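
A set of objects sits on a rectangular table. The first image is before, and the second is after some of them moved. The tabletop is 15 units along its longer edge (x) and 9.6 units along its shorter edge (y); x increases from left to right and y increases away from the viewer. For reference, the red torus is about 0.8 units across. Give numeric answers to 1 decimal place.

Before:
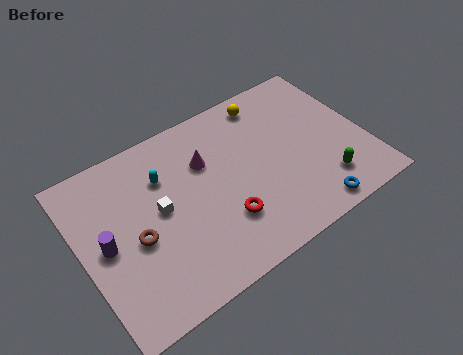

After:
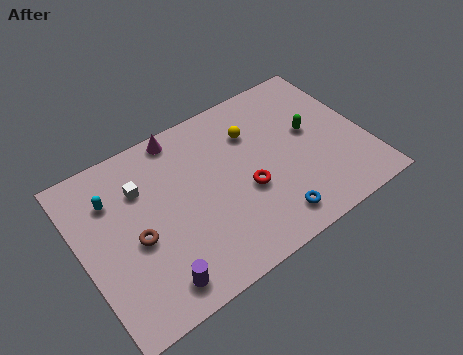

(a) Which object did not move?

the brown torus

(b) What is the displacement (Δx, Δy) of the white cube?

(-0.7, 1.7)

The white cube was at about (4.1, 5.1) and moved to about (3.4, 6.8).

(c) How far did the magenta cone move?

2.4

From (6.8, 6.5) to (5.8, 8.7), the magenta cone covered √(1.0² + 2.2²) ≈ 2.4 units.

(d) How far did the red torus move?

1.7

From (7.1, 2.8) to (8.5, 3.8), the red torus covered √(1.4² + 1.0²) ≈ 1.7 units.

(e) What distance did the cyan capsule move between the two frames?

2.7

The cyan capsule was near (4.6, 6.8) before and (1.9, 7.0) after, so it travelled √(2.7² + 0.2²) ≈ 2.7 units.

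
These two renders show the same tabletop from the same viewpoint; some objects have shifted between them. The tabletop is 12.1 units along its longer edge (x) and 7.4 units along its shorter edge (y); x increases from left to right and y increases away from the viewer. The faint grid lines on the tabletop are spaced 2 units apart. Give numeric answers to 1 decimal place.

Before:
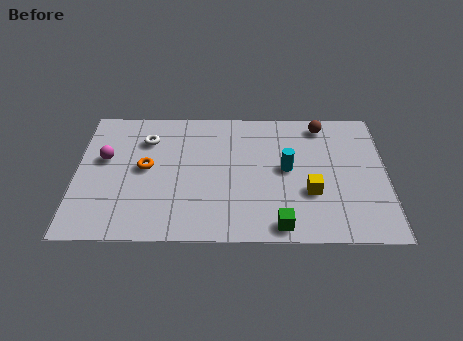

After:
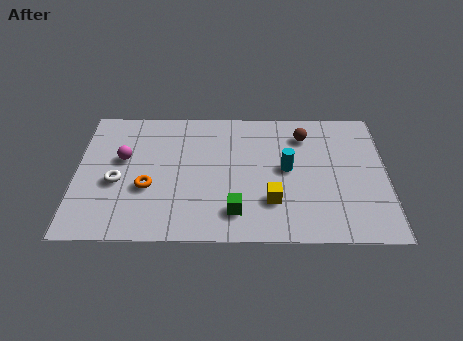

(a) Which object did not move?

the cyan cylinder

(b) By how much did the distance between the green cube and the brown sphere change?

-0.8

Before: roughly 5.9 units apart; after: 5.1. That's 0.8 units closer together.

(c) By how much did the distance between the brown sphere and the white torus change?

+0.8

They were about 7.0 units apart before and 7.8 after — 0.8 units further apart.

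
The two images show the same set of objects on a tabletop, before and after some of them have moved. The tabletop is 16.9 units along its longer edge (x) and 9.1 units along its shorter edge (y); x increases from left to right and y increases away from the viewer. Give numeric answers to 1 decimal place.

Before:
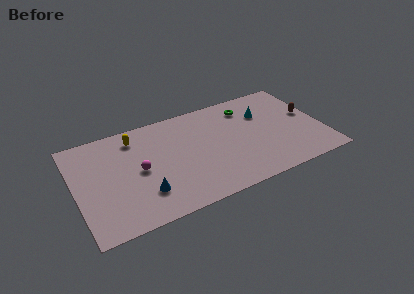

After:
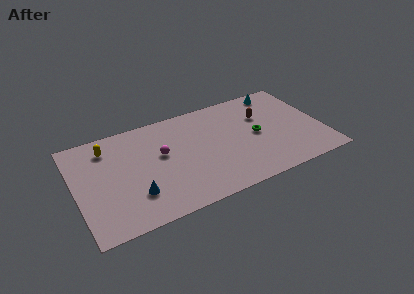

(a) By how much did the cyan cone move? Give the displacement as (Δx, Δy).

(1.3, 1.7)

From the two frames, the cyan cone sits at roughly (13.1, 6.3) before and (14.4, 8.0) after.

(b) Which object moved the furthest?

the brown capsule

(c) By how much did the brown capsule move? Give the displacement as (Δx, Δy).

(-3.1, 1.0)

From the two frames, the brown capsule sits at roughly (16.1, 5.1) before and (13.0, 6.1) after.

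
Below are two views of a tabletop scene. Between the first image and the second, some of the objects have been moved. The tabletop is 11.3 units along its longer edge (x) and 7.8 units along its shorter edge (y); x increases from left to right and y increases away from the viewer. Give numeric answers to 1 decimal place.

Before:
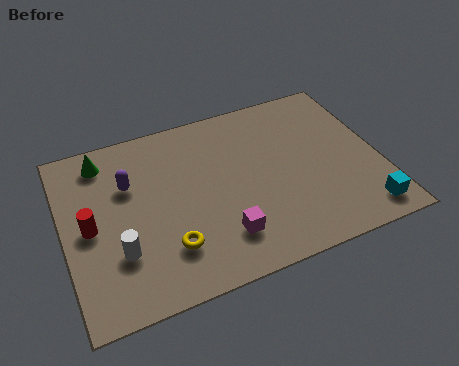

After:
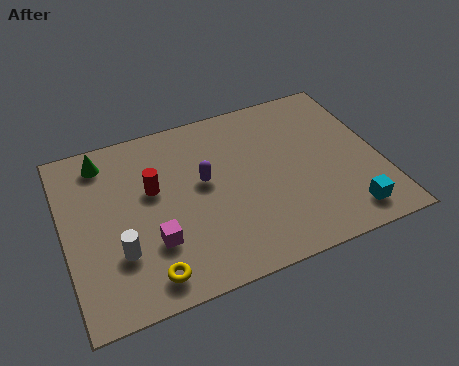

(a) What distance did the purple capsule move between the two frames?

2.7

The purple capsule was near (2.4, 5.2) before and (5.0, 4.4) after, so it travelled √(2.6² + 0.8²) ≈ 2.7 units.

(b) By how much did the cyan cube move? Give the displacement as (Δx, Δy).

(-0.6, 0.1)

The cyan cube was at about (10.4, 1.1) and moved to about (9.8, 1.2).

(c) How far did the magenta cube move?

2.5

From (5.4, 1.8) to (3.0, 2.4), the magenta cube covered √(2.4² + 0.6²) ≈ 2.5 units.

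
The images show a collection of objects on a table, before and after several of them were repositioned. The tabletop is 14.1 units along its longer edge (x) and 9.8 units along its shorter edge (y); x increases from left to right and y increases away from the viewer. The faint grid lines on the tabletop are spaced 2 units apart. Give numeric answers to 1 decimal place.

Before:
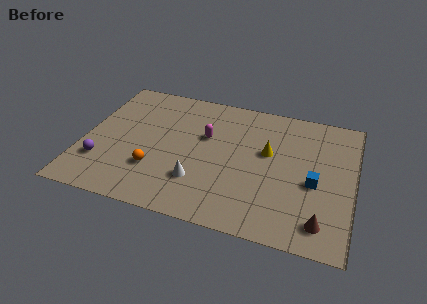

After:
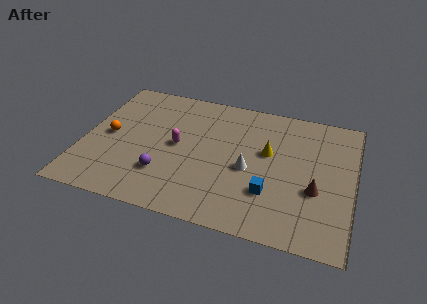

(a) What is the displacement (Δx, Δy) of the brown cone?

(-0.4, 2.1)

The brown cone started near (12.6, 1.6) and ended near (12.2, 3.7).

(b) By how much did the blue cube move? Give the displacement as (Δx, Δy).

(-2.2, -1.3)

The blue cube started near (12.1, 4.2) and ended near (9.9, 2.9).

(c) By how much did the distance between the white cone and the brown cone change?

-2.9

Before: roughly 6.5 units apart; after: 3.6. That's 2.9 units closer together.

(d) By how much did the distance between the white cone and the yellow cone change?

-2.9

They were about 4.6 units apart before and 1.7 after — 2.9 units closer together.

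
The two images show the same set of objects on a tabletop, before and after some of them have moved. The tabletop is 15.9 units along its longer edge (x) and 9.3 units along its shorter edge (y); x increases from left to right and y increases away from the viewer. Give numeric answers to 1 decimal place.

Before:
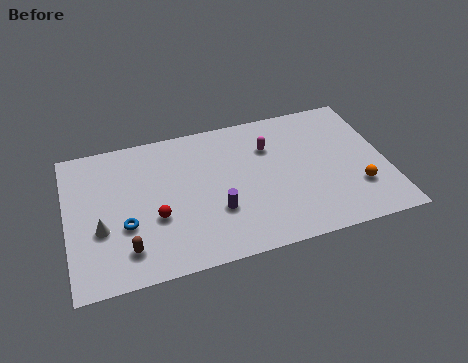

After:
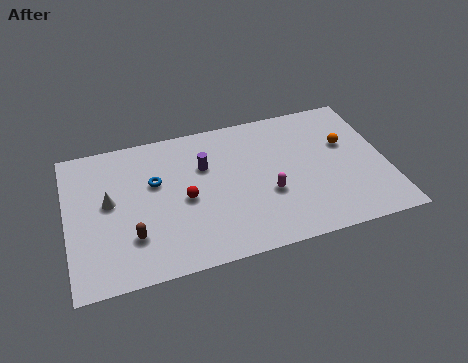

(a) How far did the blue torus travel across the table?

2.9

The blue torus moved from about (2.8, 3.4) to (4.4, 5.8), a distance of √(1.6² + 2.4²) ≈ 2.9.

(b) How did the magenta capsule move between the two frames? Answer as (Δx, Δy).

(-0.3, -3.1)

From the two frames, the magenta capsule sits at roughly (10.2, 6.6) before and (9.9, 3.5) after.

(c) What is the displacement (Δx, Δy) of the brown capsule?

(0.3, 0.7)

The brown capsule was at about (2.8, 1.9) and moved to about (3.1, 2.6).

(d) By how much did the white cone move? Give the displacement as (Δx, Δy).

(0.5, 1.6)

From the two frames, the white cone sits at roughly (1.6, 3.5) before and (2.1, 5.1) after.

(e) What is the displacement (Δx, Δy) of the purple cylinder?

(-0.4, 3.1)

The purple cylinder was at about (7.3, 3.1) and moved to about (6.9, 6.2).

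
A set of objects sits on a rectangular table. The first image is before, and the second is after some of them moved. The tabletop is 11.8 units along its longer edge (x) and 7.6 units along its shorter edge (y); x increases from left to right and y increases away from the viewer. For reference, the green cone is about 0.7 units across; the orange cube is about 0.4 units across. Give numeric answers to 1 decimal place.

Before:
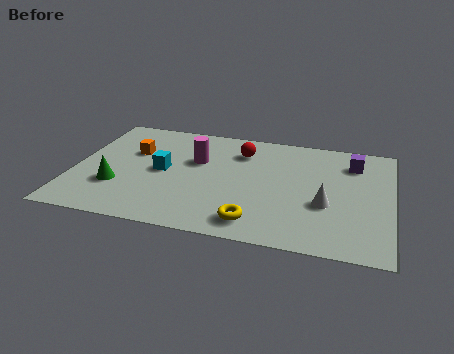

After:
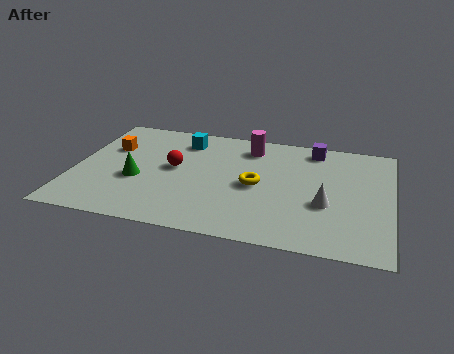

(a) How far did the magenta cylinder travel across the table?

2.4

From (4.5, 4.8) to (6.4, 6.2), the magenta cylinder covered √(1.9² + 1.4²) ≈ 2.4 units.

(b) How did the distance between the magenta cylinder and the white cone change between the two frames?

-0.8

Before: roughly 5.3 units apart; after: 4.5. That's 0.8 units closer together.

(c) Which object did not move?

the white cone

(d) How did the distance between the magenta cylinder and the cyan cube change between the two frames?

+0.9

Before: roughly 1.6 units apart; after: 2.5. That's 0.9 units further apart.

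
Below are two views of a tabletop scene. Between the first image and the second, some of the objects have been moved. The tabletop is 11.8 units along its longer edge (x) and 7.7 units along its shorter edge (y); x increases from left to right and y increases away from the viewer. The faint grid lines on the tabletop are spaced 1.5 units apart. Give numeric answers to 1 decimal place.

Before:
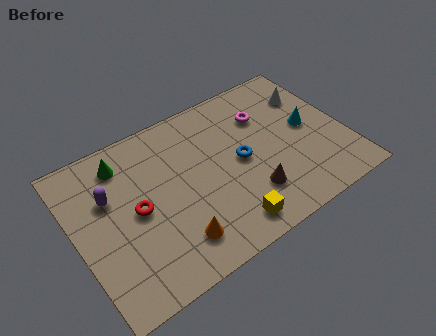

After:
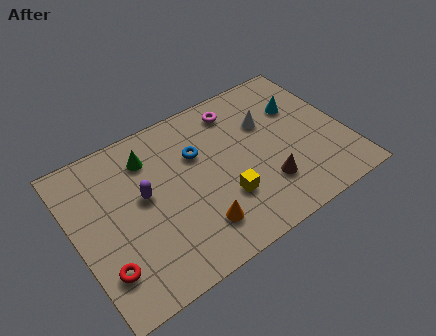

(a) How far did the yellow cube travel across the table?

1.3

The yellow cube moved from about (6.1, 1.1) to (6.2, 2.4), a distance of √(0.1² + 1.3²) ≈ 1.3.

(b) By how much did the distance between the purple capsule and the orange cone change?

-0.9

Before: roughly 4.1 units apart; after: 3.2. That's 0.9 units closer together.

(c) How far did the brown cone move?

0.7

The brown cone was near (7.3, 2.0) before and (8.0, 2.1) after, so it travelled √(0.7² + 0.1²) ≈ 0.7 units.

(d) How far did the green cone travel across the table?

1.1

The green cone was near (2.4, 6.3) before and (3.5, 6.0) after, so it travelled √(1.1² + 0.3²) ≈ 1.1 units.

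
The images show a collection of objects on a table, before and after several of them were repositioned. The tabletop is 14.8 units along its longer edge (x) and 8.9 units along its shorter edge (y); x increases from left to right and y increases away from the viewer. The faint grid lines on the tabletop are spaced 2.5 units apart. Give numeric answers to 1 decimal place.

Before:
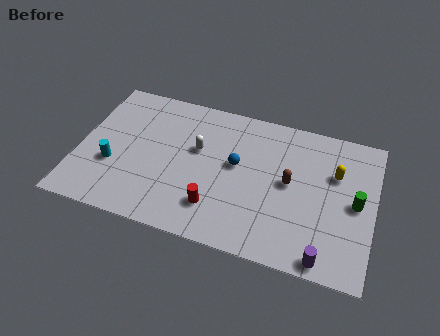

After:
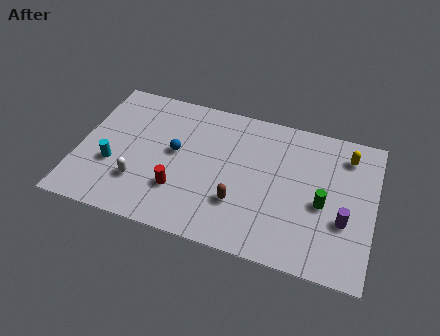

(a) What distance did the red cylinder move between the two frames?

2.0

The red cylinder moved from about (7.1, 2.1) to (5.2, 2.6), a distance of √(1.9² + 0.5²) ≈ 2.0.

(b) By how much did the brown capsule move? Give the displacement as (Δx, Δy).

(-2.4, -2.0)

From the two frames, the brown capsule sits at roughly (10.6, 4.7) before and (8.2, 2.7) after.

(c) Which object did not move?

the cyan cylinder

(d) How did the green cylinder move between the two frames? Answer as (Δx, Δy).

(-1.6, -0.5)

From the two frames, the green cylinder sits at roughly (13.9, 4.4) before and (12.3, 3.9) after.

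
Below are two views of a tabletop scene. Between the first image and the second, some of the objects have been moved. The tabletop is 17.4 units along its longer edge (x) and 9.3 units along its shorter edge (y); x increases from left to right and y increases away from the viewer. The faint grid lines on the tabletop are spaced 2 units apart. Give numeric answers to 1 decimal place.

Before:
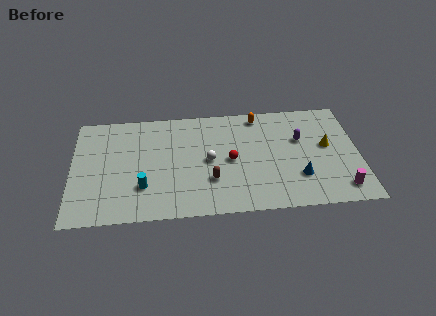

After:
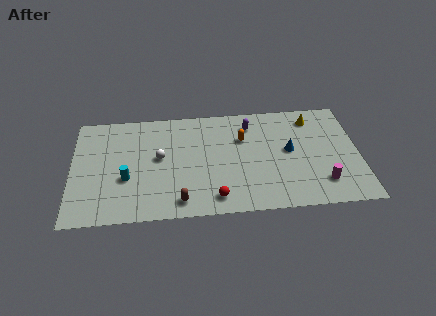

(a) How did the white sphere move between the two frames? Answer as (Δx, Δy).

(-3.0, 0.5)

From the two frames, the white sphere sits at roughly (8.3, 4.6) before and (5.3, 5.1) after.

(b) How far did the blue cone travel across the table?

2.4

The blue cone was near (13.7, 2.7) before and (13.2, 5.0) after, so it travelled √(0.5² + 2.3²) ≈ 2.4 units.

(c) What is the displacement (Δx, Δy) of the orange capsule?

(-1.0, -1.9)

The orange capsule was at about (11.4, 8.2) and moved to about (10.4, 6.3).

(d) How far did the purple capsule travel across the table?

3.4

The purple capsule moved from about (13.9, 5.9) to (10.9, 7.5), a distance of √(3.0² + 1.6²) ≈ 3.4.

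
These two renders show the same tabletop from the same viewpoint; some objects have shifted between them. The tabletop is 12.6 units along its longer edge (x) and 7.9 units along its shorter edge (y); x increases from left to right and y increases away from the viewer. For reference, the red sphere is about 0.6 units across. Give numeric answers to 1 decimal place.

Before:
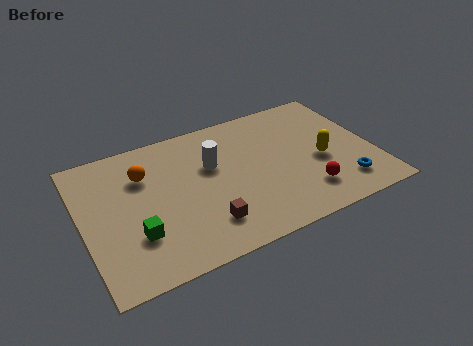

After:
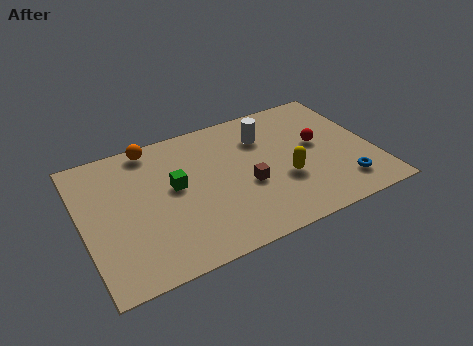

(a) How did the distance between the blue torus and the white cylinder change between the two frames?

-1.2

They were about 6.3 units apart before and 5.1 after — 1.2 units closer together.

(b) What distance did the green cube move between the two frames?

2.8

From (2.1, 2.4) to (4.0, 4.4), the green cube covered √(1.9² + 2.0²) ≈ 2.8 units.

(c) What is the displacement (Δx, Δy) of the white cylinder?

(2.4, 0.8)

The white cylinder was at about (5.7, 5.0) and moved to about (8.1, 5.8).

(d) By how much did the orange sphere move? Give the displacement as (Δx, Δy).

(0.5, 1.5)

The orange sphere started near (2.8, 5.6) and ended near (3.3, 7.1).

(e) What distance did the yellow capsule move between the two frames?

1.8

From (10.3, 3.4) to (8.6, 2.9), the yellow capsule covered √(1.7² + 0.5²) ≈ 1.8 units.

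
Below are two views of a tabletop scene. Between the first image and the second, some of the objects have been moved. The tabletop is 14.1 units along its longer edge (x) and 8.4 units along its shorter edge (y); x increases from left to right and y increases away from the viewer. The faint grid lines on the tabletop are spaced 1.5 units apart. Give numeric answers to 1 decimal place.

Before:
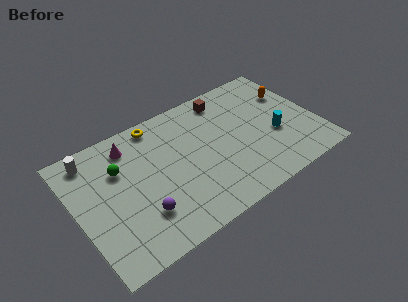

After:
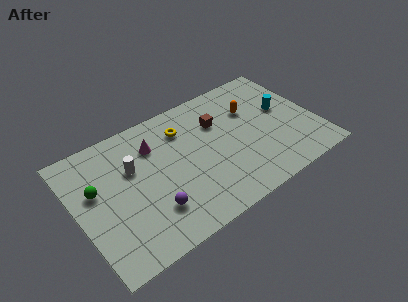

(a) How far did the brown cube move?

1.6

The brown cube moved from about (9.3, 7.2) to (8.6, 5.8), a distance of √(0.7² + 1.4²) ≈ 1.6.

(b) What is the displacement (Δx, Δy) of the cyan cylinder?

(0.8, 1.5)

The cyan cylinder started near (11.6, 3.3) and ended near (12.4, 4.8).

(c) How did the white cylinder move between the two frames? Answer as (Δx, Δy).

(2.1, -1.8)

From the two frames, the white cylinder sits at roughly (1.3, 7.2) before and (3.4, 5.4) after.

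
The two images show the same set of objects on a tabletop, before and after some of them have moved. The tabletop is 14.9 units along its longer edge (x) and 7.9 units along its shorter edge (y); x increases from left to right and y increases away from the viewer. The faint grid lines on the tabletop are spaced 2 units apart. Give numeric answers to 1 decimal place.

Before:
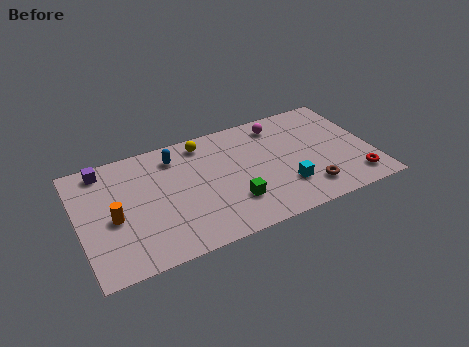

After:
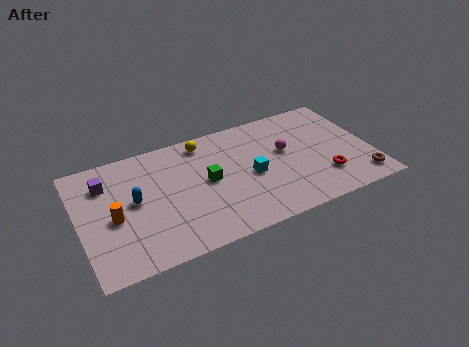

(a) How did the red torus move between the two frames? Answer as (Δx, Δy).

(-1.5, 0.7)

From the two frames, the red torus sits at roughly (13.8, 1.4) before and (12.3, 2.1) after.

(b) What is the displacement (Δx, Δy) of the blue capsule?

(-2.3, -2.2)

The blue capsule was at about (5.1, 6.4) and moved to about (2.8, 4.2).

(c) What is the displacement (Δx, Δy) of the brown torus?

(2.7, -0.3)

The brown torus started near (11.4, 1.6) and ended near (14.1, 1.3).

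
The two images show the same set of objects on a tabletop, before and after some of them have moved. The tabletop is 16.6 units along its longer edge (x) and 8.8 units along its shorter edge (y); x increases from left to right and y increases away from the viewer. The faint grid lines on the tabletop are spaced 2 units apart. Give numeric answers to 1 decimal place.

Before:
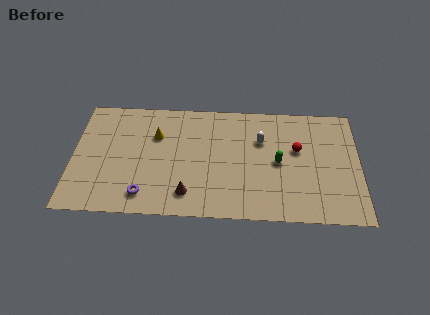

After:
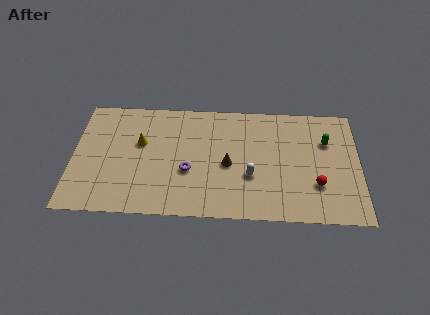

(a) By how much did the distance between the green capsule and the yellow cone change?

+3.5

Before: roughly 7.3 units apart; after: 10.8. That's 3.5 units further apart.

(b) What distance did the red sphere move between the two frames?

2.8

The red sphere was near (13.0, 5.3) before and (14.1, 2.7) after, so it travelled √(1.1² + 2.6²) ≈ 2.8 units.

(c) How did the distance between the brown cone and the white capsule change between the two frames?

-4.4

The distance was about 5.9 in the first image and 1.5 in the second, so they moved 4.4 units closer together.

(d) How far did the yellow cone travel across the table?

1.1

The yellow cone moved from about (4.8, 6.0) to (3.9, 5.4), a distance of √(0.9² + 0.6²) ≈ 1.1.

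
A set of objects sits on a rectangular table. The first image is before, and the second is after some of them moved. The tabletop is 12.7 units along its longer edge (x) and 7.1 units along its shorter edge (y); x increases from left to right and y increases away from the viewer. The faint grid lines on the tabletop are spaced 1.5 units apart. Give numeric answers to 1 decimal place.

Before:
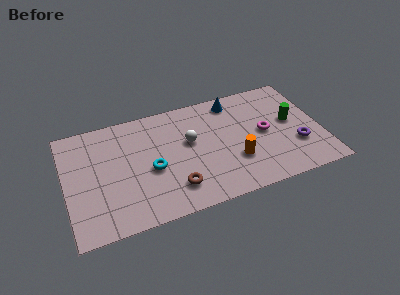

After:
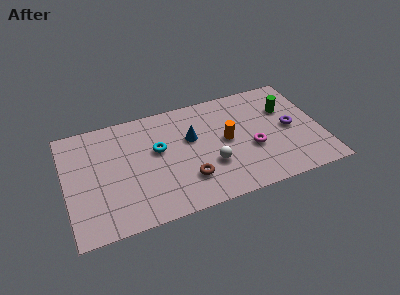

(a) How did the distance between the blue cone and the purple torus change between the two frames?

+0.3

They were about 4.7 units apart before and 5.0 after — 0.3 units further apart.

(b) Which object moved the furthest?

the blue cone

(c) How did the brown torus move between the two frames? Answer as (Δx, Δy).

(0.7, 0.3)

The brown torus was at about (5.2, 1.6) and moved to about (5.9, 1.9).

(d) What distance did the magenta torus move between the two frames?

1.1

The magenta torus moved from about (9.9, 3.6) to (9.2, 2.8), a distance of √(0.7² + 0.8²) ≈ 1.1.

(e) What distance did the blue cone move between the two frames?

2.9

The blue cone moved from about (8.6, 6.1) to (6.3, 4.4), a distance of √(2.3² + 1.7²) ≈ 2.9.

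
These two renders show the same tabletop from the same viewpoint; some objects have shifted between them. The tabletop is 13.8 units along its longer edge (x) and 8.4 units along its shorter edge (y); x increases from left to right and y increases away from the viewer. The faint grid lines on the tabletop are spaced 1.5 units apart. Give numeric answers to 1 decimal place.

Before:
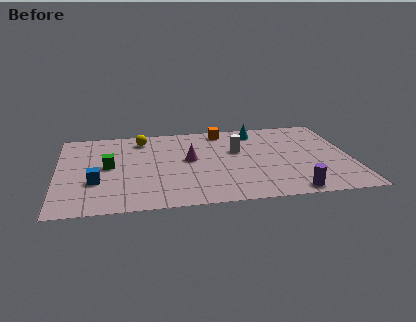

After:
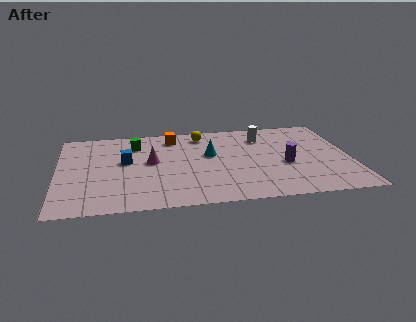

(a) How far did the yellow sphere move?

2.9

The yellow sphere moved from about (4.0, 7.0) to (6.9, 7.1), a distance of √(2.9² + 0.1²) ≈ 2.9.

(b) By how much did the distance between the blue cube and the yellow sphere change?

-0.3

They were about 4.7 units apart before and 4.4 after — 0.3 units closer together.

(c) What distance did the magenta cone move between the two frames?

1.8

The magenta cone moved from about (6.2, 4.6) to (4.4, 4.6), a distance of √(1.8² + 0.0²) ≈ 1.8.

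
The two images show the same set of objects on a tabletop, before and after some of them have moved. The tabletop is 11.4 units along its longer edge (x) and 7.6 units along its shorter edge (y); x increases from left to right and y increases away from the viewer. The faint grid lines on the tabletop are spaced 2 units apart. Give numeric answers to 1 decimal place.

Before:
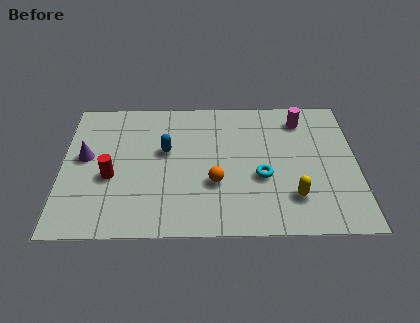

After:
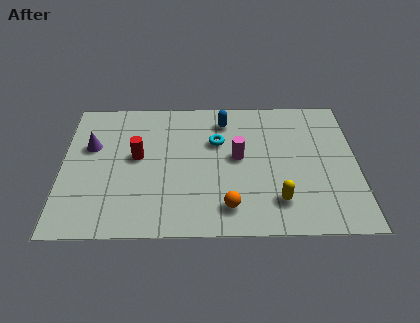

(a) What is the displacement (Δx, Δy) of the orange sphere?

(0.5, -1.3)

The orange sphere was at about (5.9, 2.7) and moved to about (6.4, 1.4).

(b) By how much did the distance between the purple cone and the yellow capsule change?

-0.5

They were about 8.3 units apart before and 7.8 after — 0.5 units closer together.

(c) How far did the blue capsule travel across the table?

2.9

The blue capsule moved from about (4.0, 4.5) to (6.3, 6.2), a distance of √(2.3² + 1.7²) ≈ 2.9.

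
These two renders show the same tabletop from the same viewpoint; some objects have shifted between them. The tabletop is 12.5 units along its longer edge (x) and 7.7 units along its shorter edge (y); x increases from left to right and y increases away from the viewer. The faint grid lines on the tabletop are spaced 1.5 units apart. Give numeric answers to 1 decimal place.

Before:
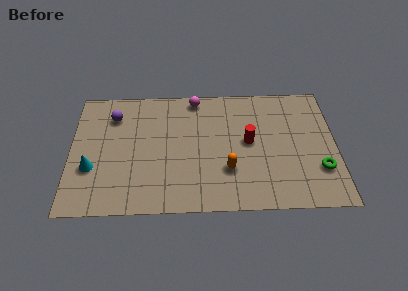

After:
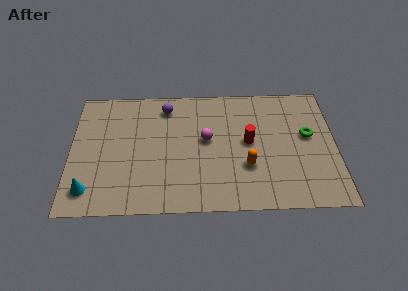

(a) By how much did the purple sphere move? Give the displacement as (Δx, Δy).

(2.5, 0.5)

From the two frames, the purple sphere sits at roughly (2.0, 5.9) before and (4.5, 6.4) after.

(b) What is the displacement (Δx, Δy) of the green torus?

(-0.5, 2.1)

From the two frames, the green torus sits at roughly (11.7, 2.3) before and (11.2, 4.4) after.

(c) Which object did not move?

the red cylinder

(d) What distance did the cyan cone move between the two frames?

1.3

The cyan cone was near (1.0, 2.7) before and (0.9, 1.4) after, so it travelled √(0.1² + 1.3²) ≈ 1.3 units.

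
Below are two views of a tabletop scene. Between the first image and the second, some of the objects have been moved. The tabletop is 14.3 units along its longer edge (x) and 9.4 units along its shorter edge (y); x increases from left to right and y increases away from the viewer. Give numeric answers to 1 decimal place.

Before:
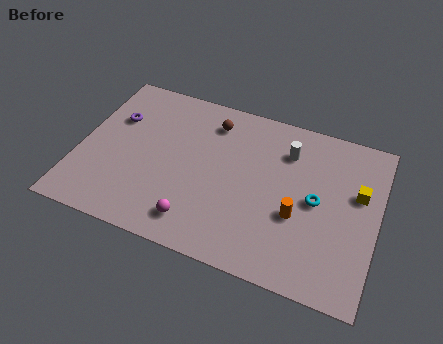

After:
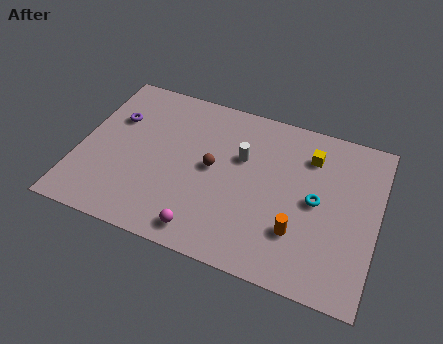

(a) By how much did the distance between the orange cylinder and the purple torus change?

+0.4

They were about 9.5 units apart before and 9.9 after — 0.4 units further apart.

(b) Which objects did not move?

the cyan torus and the purple torus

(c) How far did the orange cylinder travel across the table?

0.9

From (10.6, 3.6) to (10.7, 2.7), the orange cylinder covered √(0.1² + 0.9²) ≈ 0.9 units.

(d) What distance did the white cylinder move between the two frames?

2.4

The white cylinder moved from about (9.8, 7.1) to (7.7, 6.0), a distance of √(2.1² + 1.1²) ≈ 2.4.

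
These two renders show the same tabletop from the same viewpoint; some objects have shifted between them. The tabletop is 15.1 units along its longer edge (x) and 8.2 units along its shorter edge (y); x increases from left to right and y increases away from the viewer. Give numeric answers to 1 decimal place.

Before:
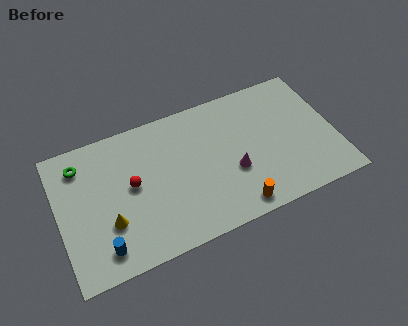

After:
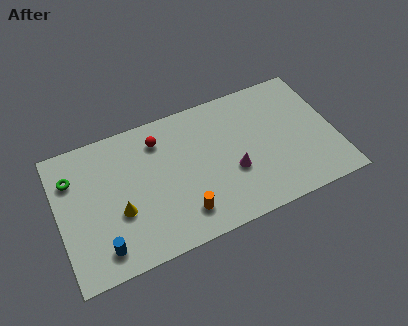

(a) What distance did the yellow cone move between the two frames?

0.7

From (2.6, 2.7) to (3.2, 3.1), the yellow cone covered √(0.6² + 0.4²) ≈ 0.7 units.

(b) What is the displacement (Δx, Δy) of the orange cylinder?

(-2.8, 0.7)

From the two frames, the orange cylinder sits at roughly (9.3, 1.0) before and (6.5, 1.7) after.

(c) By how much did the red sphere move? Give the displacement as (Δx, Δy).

(1.7, 2.1)

The red sphere started near (4.0, 4.4) and ended near (5.7, 6.5).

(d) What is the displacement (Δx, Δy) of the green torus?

(-0.5, -0.6)

The green torus started near (1.4, 6.6) and ended near (0.9, 6.0).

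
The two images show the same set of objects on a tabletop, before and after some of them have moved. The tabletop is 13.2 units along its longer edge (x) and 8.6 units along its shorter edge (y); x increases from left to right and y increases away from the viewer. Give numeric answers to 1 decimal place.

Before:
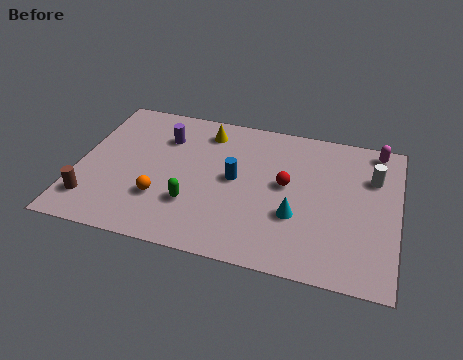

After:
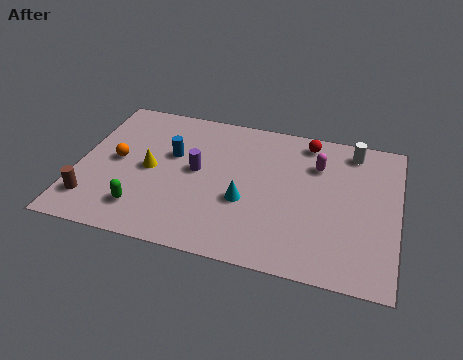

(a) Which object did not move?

the brown cylinder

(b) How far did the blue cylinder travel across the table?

2.8

From (6.5, 4.5) to (3.8, 5.3), the blue cylinder covered √(2.7² + 0.8²) ≈ 2.8 units.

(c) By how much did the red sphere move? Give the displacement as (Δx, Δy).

(0.7, 2.8)

The red sphere started near (8.6, 4.7) and ended near (9.3, 7.5).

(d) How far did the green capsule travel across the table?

2.2

From (4.9, 2.6) to (2.9, 1.8), the green capsule covered √(2.0² + 0.8²) ≈ 2.2 units.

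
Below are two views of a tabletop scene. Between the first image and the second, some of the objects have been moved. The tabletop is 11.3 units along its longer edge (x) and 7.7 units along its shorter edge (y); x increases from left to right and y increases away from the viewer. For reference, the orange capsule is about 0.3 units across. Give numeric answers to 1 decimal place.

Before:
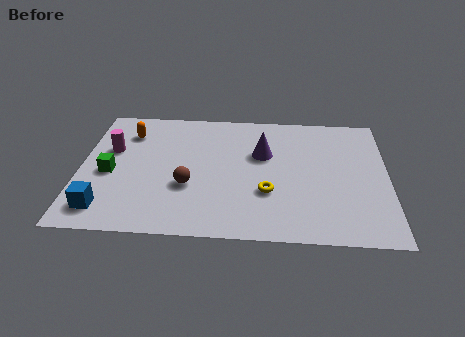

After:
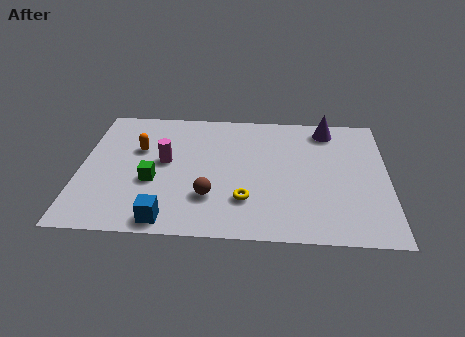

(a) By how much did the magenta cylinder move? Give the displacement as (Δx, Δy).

(2.0, -0.6)

The magenta cylinder was at about (1.1, 4.8) and moved to about (3.1, 4.2).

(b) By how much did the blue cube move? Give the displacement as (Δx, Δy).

(2.3, -0.5)

The blue cube was at about (1.0, 1.3) and moved to about (3.3, 0.8).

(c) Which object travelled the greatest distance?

the purple cone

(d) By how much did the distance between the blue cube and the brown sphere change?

-1.3

They were about 3.4 units apart before and 2.1 after — 1.3 units closer together.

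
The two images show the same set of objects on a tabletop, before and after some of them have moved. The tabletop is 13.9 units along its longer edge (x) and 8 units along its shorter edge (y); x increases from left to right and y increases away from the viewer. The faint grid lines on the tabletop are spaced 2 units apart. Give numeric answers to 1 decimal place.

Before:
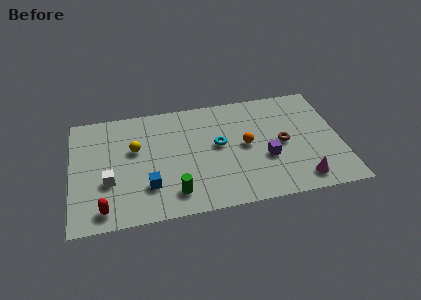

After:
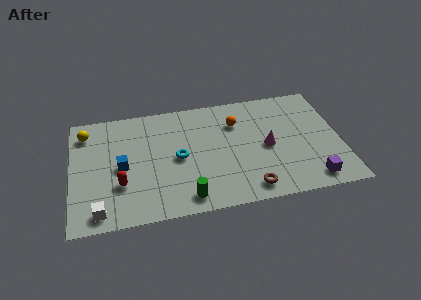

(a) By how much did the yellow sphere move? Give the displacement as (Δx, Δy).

(-2.5, 1.6)

The yellow sphere was at about (3.3, 4.9) and moved to about (0.8, 6.5).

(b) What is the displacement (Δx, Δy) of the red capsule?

(0.9, 1.5)

The red capsule started near (1.6, 1.1) and ended near (2.5, 2.6).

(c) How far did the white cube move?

2.0

From (1.9, 2.9) to (1.4, 1.0), the white cube covered √(0.5² + 1.9²) ≈ 2.0 units.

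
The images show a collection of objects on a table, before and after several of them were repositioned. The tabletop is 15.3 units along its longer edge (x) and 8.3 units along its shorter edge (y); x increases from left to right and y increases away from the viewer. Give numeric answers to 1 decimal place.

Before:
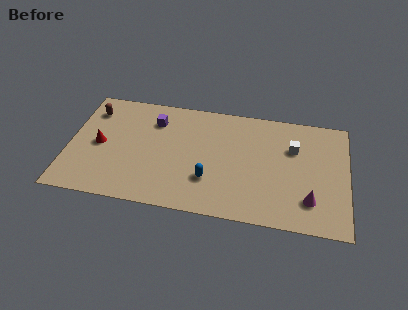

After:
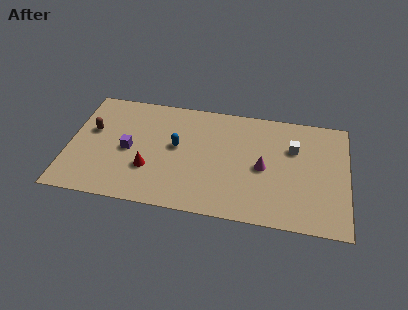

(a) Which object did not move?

the white cube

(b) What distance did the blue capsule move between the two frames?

2.8

The blue capsule moved from about (7.8, 2.5) to (5.9, 4.6), a distance of √(1.9² + 2.1²) ≈ 2.8.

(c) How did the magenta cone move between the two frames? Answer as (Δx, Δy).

(-2.6, 1.9)

The magenta cone was at about (13.3, 2.0) and moved to about (10.7, 3.9).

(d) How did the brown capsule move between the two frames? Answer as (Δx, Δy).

(0.1, -1.5)

From the two frames, the brown capsule sits at roughly (1.1, 6.5) before and (1.2, 5.0) after.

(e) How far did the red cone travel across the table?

3.1

The red cone moved from about (1.7, 4.0) to (4.5, 2.7), a distance of √(2.8² + 1.3²) ≈ 3.1.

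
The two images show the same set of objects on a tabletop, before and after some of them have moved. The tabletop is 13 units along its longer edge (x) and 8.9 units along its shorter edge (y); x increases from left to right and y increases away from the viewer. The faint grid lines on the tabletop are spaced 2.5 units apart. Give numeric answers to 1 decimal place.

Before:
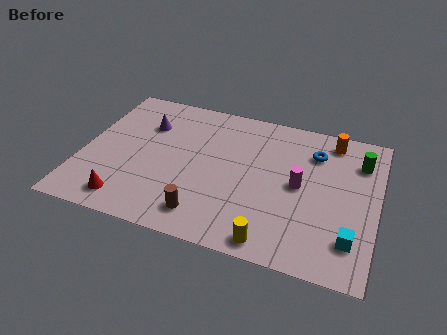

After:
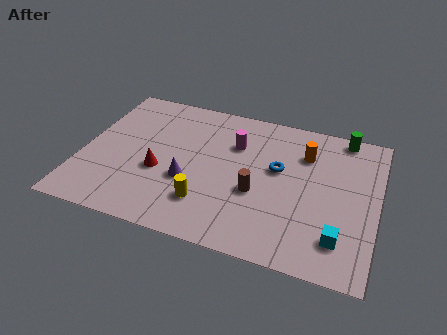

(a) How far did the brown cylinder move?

2.9

The brown cylinder was near (5.7, 1.5) before and (7.8, 3.5) after, so it travelled √(2.1² + 2.0²) ≈ 2.9 units.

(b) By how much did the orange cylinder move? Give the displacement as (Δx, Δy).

(-1.1, -1.2)

The orange cylinder started near (10.8, 7.7) and ended near (9.7, 6.5).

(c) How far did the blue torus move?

2.1

From (10.1, 6.7) to (8.6, 5.2), the blue torus covered √(1.5² + 1.5²) ≈ 2.1 units.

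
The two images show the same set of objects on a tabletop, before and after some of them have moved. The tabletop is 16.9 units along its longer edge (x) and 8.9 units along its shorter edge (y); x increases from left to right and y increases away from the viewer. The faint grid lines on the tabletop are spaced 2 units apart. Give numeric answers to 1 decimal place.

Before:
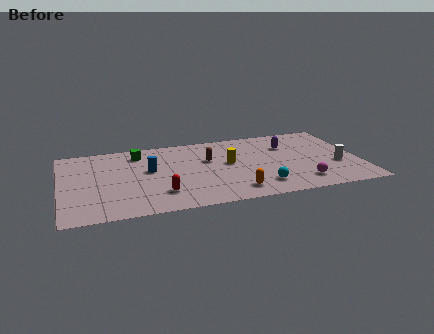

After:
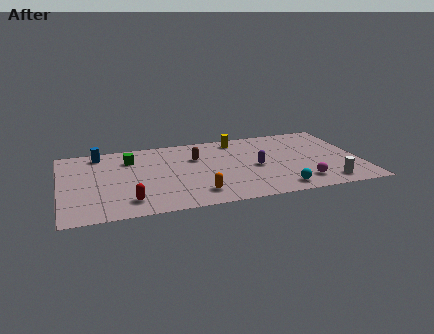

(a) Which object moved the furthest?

the blue cylinder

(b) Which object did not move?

the magenta sphere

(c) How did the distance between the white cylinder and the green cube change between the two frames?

+0.3

They were about 11.8 units apart before and 12.1 after — 0.3 units further apart.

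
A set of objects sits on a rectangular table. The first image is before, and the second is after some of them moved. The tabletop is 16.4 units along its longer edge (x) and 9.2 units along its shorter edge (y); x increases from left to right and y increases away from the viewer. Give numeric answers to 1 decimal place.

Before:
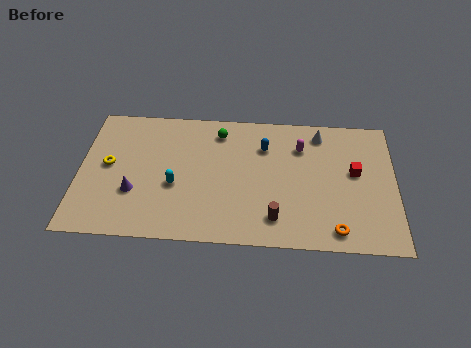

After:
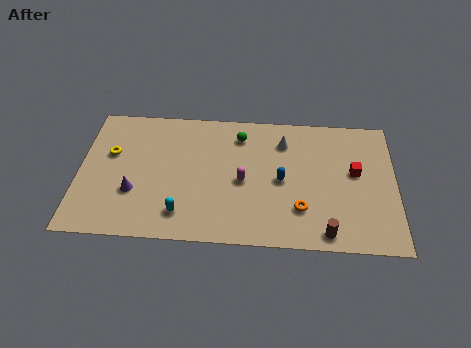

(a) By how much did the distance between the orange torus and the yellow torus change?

-2.0

Before: roughly 12.4 units apart; after: 10.4. That's 2.0 units closer together.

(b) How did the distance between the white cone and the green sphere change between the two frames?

-3.0

The distance was about 5.3 in the first image and 2.3 in the second, so they moved 3.0 units closer together.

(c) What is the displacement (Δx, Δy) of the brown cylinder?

(2.6, -0.8)

From the two frames, the brown cylinder sits at roughly (10.2, 1.8) before and (12.8, 1.0) after.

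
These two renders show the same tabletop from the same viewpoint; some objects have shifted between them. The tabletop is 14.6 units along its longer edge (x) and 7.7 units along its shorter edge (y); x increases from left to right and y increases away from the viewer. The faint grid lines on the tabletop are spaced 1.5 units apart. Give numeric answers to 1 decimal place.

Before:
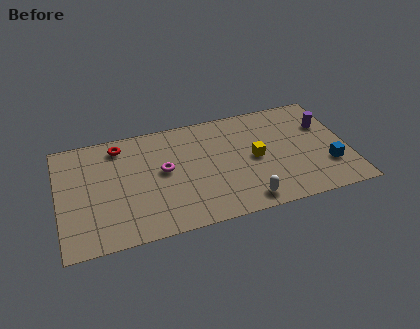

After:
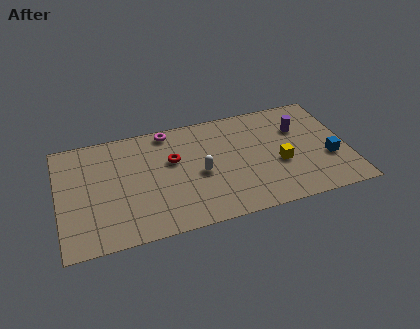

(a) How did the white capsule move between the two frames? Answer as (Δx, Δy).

(-2.1, 2.5)

The white capsule was at about (9.2, 1.0) and moved to about (7.1, 3.5).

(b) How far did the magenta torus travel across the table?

2.7

From (5.3, 4.2) to (5.7, 6.9), the magenta torus covered √(0.4² + 2.7²) ≈ 2.7 units.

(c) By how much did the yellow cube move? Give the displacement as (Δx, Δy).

(1.2, -0.7)

From the two frames, the yellow cube sits at roughly (9.9, 3.8) before and (11.1, 3.1) after.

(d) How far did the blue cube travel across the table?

0.5

The blue cube was near (13.5, 2.3) before and (13.6, 2.8) after, so it travelled √(0.1² + 0.5²) ≈ 0.5 units.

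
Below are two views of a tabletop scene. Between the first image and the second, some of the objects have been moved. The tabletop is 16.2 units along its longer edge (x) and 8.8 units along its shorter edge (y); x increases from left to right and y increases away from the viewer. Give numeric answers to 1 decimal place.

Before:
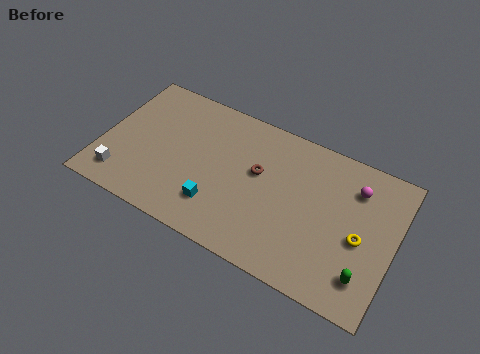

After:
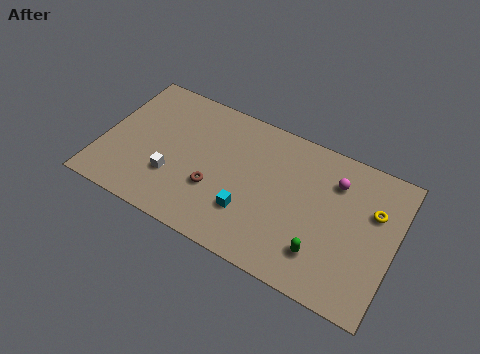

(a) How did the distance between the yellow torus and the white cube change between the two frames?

-2.0

They were about 13.2 units apart before and 11.2 after — 2.0 units closer together.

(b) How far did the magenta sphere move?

1.1

The magenta sphere was near (13.8, 6.7) before and (12.7, 6.6) after, so it travelled √(1.1² + 0.1²) ≈ 1.1 units.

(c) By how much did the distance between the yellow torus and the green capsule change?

+2.3

They were about 2.1 units apart before and 4.4 after — 2.3 units further apart.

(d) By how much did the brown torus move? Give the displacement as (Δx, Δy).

(-2.2, -2.1)

From the two frames, the brown torus sits at roughly (8.6, 5.2) before and (6.4, 3.1) after.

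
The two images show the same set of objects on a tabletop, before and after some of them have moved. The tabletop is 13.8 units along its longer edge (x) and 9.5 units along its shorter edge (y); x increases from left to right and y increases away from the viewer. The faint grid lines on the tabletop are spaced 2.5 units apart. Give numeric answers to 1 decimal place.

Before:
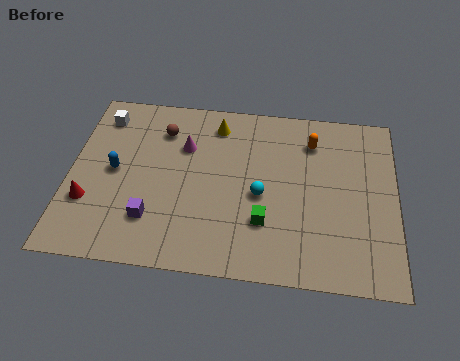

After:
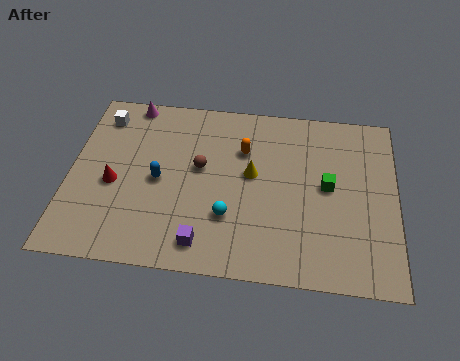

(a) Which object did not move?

the white cube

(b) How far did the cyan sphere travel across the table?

1.8

From (8.1, 4.2) to (6.8, 2.9), the cyan sphere covered √(1.3² + 1.3²) ≈ 1.8 units.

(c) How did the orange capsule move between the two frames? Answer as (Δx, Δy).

(-2.9, -0.8)

The orange capsule started near (10.2, 7.4) and ended near (7.3, 6.6).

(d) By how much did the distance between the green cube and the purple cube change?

+1.5

They were about 4.7 units apart before and 6.2 after — 1.5 units further apart.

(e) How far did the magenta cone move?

3.3

The magenta cone was near (4.8, 6.5) before and (2.4, 8.7) after, so it travelled √(2.4² + 2.2²) ≈ 3.3 units.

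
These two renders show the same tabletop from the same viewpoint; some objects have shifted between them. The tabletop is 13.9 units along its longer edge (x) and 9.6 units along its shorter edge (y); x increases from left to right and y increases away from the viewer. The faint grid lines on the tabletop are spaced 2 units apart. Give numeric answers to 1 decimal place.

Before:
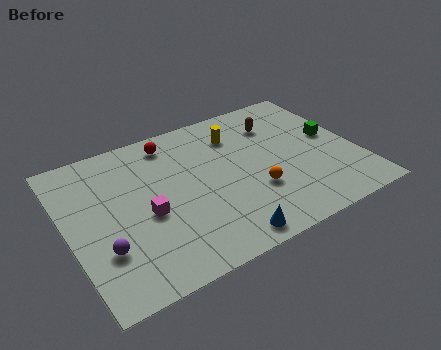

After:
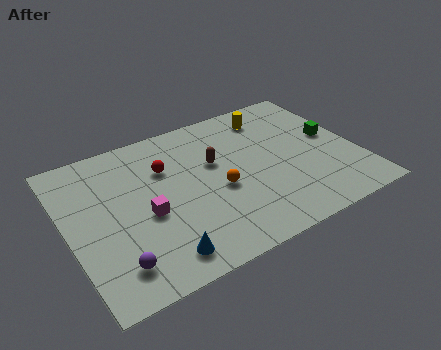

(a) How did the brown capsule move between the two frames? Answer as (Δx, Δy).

(-3.3, -1.3)

The brown capsule started near (10.5, 7.2) and ended near (7.2, 5.9).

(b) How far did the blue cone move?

3.0

From (6.8, 1.0) to (3.8, 1.4), the blue cone covered √(3.0² + 0.4²) ≈ 3.0 units.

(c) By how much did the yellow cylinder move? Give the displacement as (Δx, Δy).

(1.8, 0.6)

The yellow cylinder started near (8.5, 7.3) and ended near (10.3, 7.9).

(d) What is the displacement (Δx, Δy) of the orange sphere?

(-1.6, 0.9)

The orange sphere started near (8.7, 3.2) and ended near (7.1, 4.1).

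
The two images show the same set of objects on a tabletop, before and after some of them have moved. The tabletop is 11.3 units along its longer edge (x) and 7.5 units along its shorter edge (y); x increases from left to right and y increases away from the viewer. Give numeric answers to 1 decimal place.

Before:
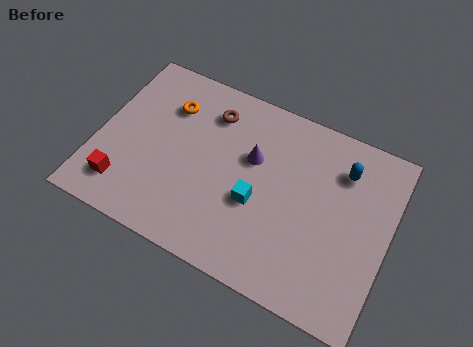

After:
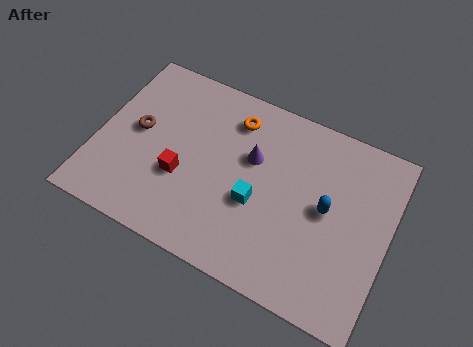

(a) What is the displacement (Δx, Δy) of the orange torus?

(2.5, 0.5)

The orange torus was at about (2.5, 5.5) and moved to about (5.0, 6.0).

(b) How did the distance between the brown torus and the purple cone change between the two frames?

+2.3

Before: roughly 2.2 units apart; after: 4.5. That's 2.3 units further apart.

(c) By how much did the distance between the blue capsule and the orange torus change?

-2.4

The distance was about 6.8 in the first image and 4.4 in the second, so they moved 2.4 units closer together.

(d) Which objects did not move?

the purple cone and the cyan cube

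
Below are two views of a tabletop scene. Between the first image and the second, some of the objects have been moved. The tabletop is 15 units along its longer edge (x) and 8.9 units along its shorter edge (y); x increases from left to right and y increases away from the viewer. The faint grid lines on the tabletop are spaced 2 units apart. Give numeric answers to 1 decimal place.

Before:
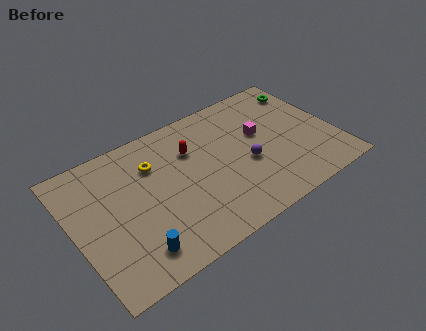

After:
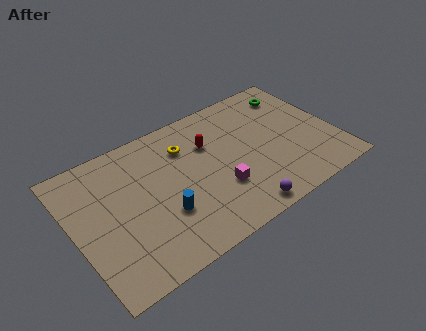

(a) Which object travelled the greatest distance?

the magenta cube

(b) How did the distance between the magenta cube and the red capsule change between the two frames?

-0.8

They were about 4.0 units apart before and 3.2 after — 0.8 units closer together.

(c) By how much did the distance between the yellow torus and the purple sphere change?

+0.4

Before: roughly 5.7 units apart; after: 6.1. That's 0.4 units further apart.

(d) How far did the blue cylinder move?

2.4

From (2.9, 1.6) to (4.8, 3.0), the blue cylinder covered √(1.9² + 1.4²) ≈ 2.4 units.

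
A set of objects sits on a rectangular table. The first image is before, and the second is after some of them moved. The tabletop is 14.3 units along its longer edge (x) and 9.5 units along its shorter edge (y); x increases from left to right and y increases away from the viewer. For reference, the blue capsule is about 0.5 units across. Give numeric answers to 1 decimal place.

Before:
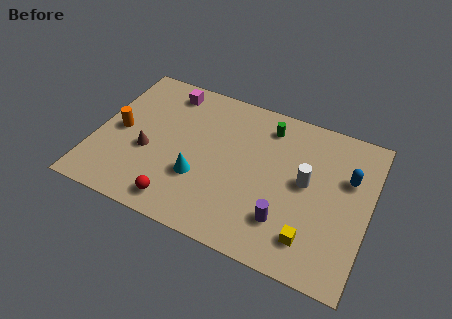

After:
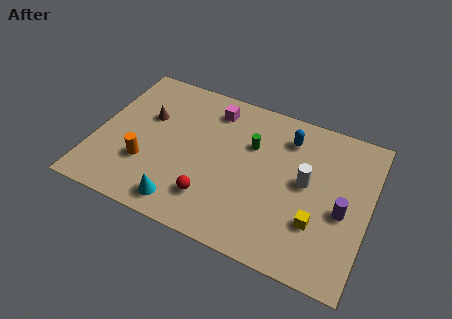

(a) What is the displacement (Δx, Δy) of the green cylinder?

(-0.7, -1.5)

From the two frames, the green cylinder sits at roughly (8.7, 7.8) before and (8.0, 6.3) after.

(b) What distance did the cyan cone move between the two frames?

2.0

The cyan cone was near (5.6, 3.2) before and (5.0, 1.3) after, so it travelled √(0.6² + 1.9²) ≈ 2.0 units.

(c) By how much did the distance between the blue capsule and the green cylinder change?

-2.5

The distance was about 4.7 in the first image and 2.2 in the second, so they moved 2.5 units closer together.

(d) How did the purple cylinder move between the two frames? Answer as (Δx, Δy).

(2.8, 1.7)

The purple cylinder started near (10.2, 2.4) and ended near (13.0, 4.1).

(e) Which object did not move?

the white cylinder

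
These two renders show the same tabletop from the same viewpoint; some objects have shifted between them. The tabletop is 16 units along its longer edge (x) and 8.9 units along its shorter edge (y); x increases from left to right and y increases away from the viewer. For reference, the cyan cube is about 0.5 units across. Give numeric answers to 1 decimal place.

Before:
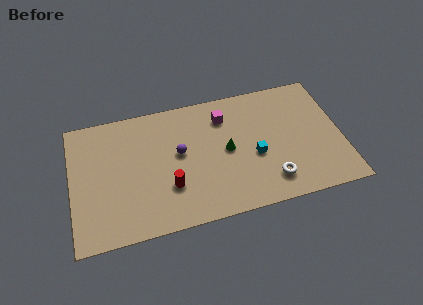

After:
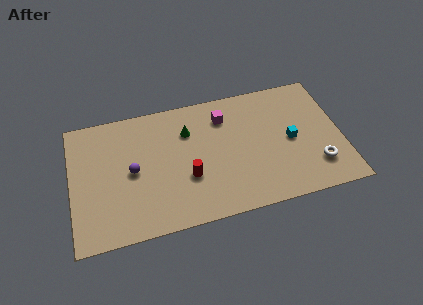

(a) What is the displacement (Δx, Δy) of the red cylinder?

(1.1, 0.4)

The red cylinder started near (5.7, 2.8) and ended near (6.8, 3.2).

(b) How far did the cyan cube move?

2.3

The cyan cube moved from about (10.8, 3.7) to (13.0, 4.3), a distance of √(2.2² + 0.6²) ≈ 2.3.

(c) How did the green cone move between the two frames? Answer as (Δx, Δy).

(-2.2, 1.9)

From the two frames, the green cone sits at roughly (9.2, 4.5) before and (7.0, 6.4) after.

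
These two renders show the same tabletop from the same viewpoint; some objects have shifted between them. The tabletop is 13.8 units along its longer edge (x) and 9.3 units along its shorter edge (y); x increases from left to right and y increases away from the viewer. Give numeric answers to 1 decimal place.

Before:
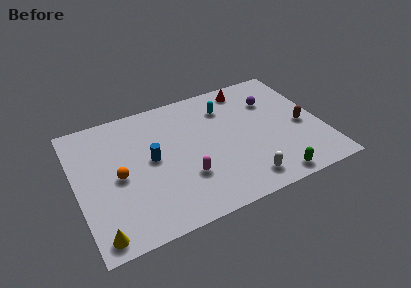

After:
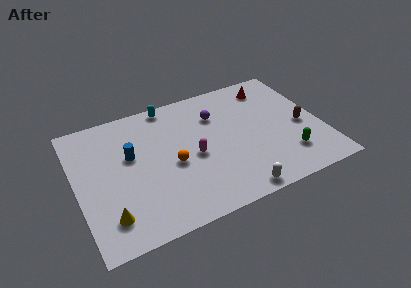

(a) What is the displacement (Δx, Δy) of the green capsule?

(1.1, 1.3)

From the two frames, the green capsule sits at roughly (10.5, 0.9) before and (11.6, 2.2) after.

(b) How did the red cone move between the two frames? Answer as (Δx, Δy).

(1.3, -0.4)

The red cone was at about (10.1, 8.1) and moved to about (11.4, 7.7).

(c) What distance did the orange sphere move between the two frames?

3.0

The orange sphere was near (2.3, 4.4) before and (5.3, 4.1) after, so it travelled √(3.0² + 0.3²) ≈ 3.0 units.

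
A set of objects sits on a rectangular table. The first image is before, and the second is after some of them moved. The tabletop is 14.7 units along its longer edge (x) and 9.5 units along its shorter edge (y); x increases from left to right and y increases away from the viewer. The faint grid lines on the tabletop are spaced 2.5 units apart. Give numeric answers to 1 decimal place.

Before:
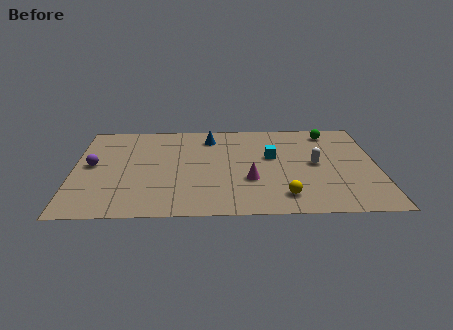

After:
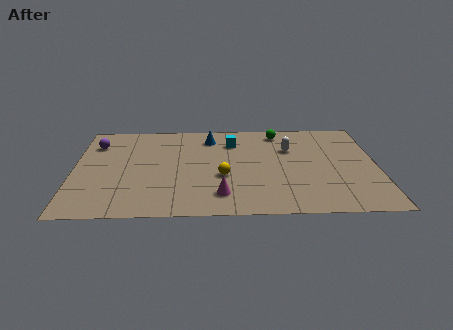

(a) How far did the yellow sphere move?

3.5

From (10.1, 1.7) to (7.2, 3.7), the yellow sphere covered √(2.9² + 2.0²) ≈ 3.5 units.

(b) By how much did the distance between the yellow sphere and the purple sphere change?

-2.7

They were about 9.8 units apart before and 7.1 after — 2.7 units closer together.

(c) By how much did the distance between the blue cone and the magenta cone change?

+1.0

Before: roughly 4.8 units apart; after: 5.8. That's 1.0 units further apart.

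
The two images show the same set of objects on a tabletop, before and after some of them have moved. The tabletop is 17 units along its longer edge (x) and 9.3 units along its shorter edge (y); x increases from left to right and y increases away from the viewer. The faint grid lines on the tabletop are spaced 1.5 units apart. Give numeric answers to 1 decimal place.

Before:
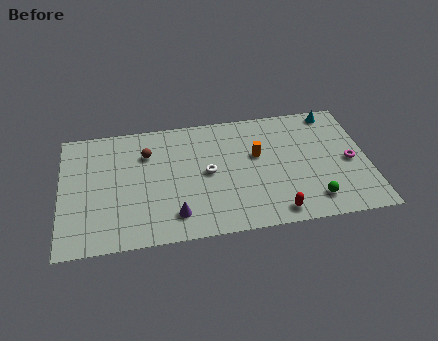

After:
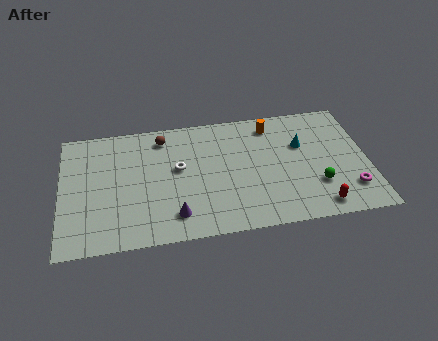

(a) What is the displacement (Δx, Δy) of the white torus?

(-1.6, 0.6)

The white torus started near (8.1, 4.7) and ended near (6.5, 5.3).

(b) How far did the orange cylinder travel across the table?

2.4

The orange cylinder moved from about (10.9, 5.6) to (11.8, 7.8), a distance of √(0.9² + 2.2²) ≈ 2.4.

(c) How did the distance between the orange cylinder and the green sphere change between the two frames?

+0.6

Before: roughly 4.9 units apart; after: 5.5. That's 0.6 units further apart.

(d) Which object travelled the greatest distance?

the cyan cone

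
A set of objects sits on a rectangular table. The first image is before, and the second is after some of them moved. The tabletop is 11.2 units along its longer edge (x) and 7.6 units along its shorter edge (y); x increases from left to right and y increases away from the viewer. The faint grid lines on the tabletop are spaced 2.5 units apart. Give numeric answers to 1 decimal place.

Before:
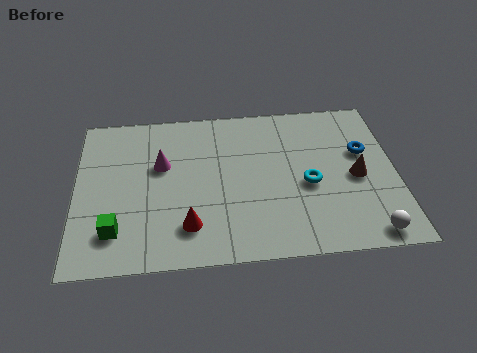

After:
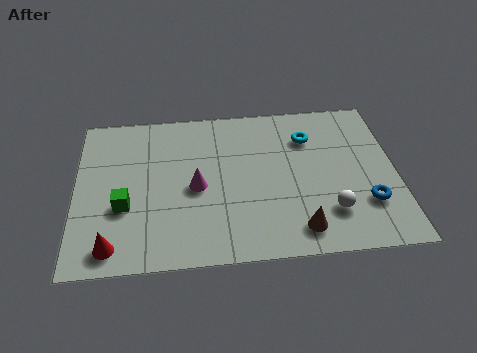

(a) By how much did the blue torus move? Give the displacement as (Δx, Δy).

(0.0, -2.5)

The blue torus was at about (10.1, 4.7) and moved to about (10.1, 2.2).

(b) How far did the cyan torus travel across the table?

2.3

The cyan torus was near (8.1, 3.3) before and (8.2, 5.6) after, so it travelled √(0.1² + 2.3²) ≈ 2.3 units.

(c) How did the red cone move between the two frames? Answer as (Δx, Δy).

(-2.6, -0.7)

The red cone started near (3.9, 1.7) and ended near (1.3, 1.0).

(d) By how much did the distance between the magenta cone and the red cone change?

+0.7

The distance was about 3.1 in the first image and 3.8 in the second, so they moved 0.7 units further apart.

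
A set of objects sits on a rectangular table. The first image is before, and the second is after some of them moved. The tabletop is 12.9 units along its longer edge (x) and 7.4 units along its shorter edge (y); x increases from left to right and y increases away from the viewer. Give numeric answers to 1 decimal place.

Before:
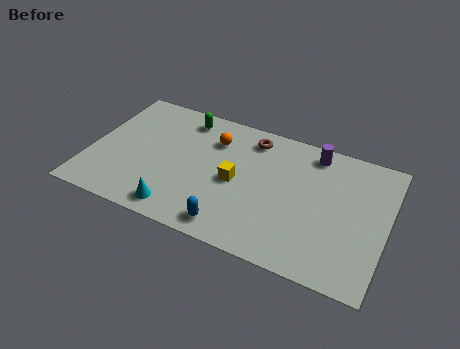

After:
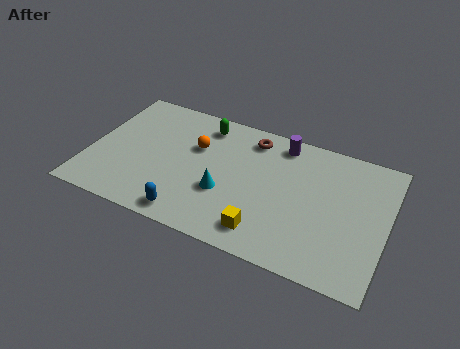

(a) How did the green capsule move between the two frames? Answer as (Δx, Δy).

(0.9, -0.1)

From the two frames, the green capsule sits at roughly (3.8, 6.3) before and (4.7, 6.2) after.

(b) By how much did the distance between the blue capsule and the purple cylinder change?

+0.3

The distance was about 6.2 in the first image and 6.5 in the second, so they moved 0.3 units further apart.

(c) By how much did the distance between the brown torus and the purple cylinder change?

-1.4

They were about 2.7 units apart before and 1.3 after — 1.4 units closer together.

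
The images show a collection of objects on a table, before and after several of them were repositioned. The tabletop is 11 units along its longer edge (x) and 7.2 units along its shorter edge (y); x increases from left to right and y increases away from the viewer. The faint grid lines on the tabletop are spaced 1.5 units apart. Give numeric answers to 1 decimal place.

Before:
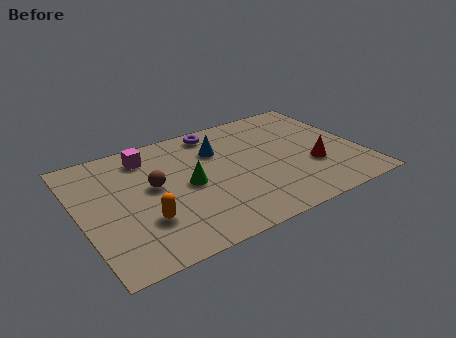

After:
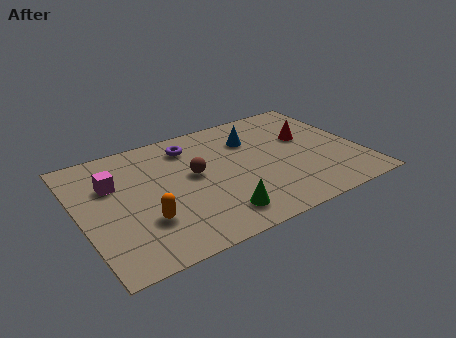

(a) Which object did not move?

the orange capsule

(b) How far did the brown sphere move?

1.6

The brown sphere was near (2.9, 4.0) before and (4.5, 4.0) after, so it travelled √(1.6² + 0.0²) ≈ 1.6 units.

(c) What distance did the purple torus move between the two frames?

1.2

From (5.7, 6.3) to (4.6, 5.8), the purple torus covered √(1.1² + 0.5²) ≈ 1.2 units.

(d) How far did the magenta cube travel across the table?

1.9

The magenta cube moved from about (2.9, 5.9) to (1.4, 4.8), a distance of √(1.5² + 1.1²) ≈ 1.9.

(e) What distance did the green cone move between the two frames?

2.3

The green cone was near (4.2, 3.5) before and (5.0, 1.3) after, so it travelled √(0.8² + 2.2²) ≈ 2.3 units.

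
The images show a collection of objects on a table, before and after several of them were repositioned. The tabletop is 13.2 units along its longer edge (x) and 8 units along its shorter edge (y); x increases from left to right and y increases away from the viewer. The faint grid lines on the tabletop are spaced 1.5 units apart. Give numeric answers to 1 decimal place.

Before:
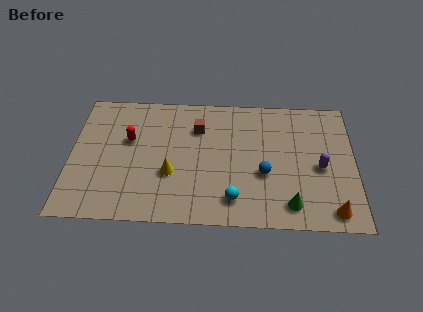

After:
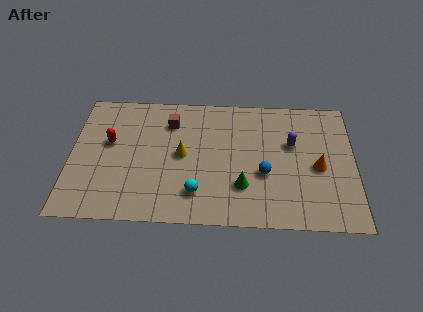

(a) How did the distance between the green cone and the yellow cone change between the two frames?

-2.4

The distance was about 5.7 in the first image and 3.3 in the second, so they moved 2.4 units closer together.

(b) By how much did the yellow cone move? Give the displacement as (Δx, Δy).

(0.5, 1.2)

The yellow cone was at about (4.7, 2.9) and moved to about (5.2, 4.1).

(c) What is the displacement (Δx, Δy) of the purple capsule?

(-1.3, 1.4)

From the two frames, the purple capsule sits at roughly (11.6, 3.6) before and (10.3, 5.0) after.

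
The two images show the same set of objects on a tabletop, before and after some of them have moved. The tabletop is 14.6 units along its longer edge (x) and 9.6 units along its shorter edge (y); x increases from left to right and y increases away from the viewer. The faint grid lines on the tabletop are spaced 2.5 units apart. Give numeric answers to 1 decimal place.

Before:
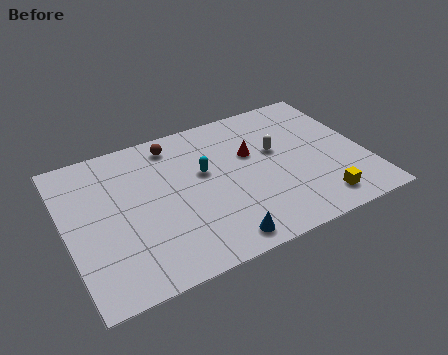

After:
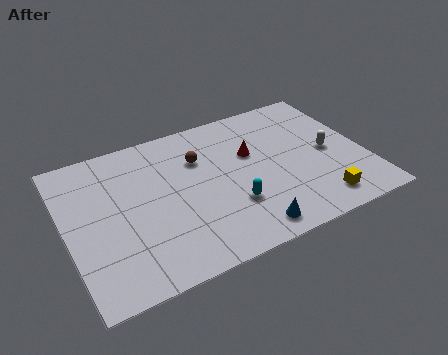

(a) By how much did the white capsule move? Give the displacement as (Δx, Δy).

(2.5, -1.1)

The white capsule started near (10.4, 5.7) and ended near (12.9, 4.6).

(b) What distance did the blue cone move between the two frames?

1.4

From (6.9, 1.1) to (8.3, 1.2), the blue cone covered √(1.4² + 0.1²) ≈ 1.4 units.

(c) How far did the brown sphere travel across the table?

1.9

The brown sphere moved from about (5.6, 8.2) to (6.7, 6.7), a distance of √(1.1² + 1.5²) ≈ 1.9.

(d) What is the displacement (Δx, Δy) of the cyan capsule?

(1.0, -2.7)

The cyan capsule started near (6.8, 5.7) and ended near (7.8, 3.0).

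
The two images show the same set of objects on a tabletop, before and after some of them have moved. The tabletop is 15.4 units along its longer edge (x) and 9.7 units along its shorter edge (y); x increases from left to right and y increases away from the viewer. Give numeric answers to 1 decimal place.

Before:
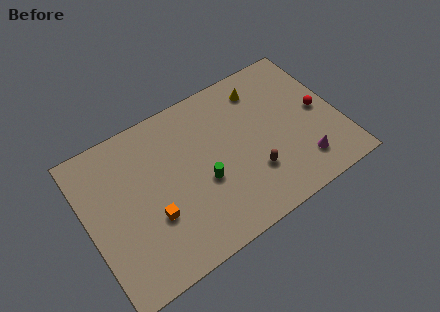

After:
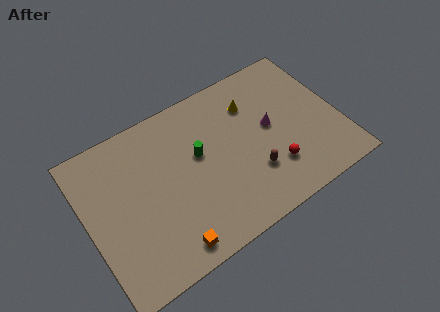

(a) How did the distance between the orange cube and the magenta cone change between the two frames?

-1.0

The distance was about 9.1 in the first image and 8.1 in the second, so they moved 1.0 units closer together.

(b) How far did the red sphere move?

4.0

From (14.3, 4.8) to (11.0, 2.6), the red sphere covered √(3.3² + 2.2²) ≈ 4.0 units.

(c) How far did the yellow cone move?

1.0

The yellow cone moved from about (11.2, 7.9) to (10.5, 7.2), a distance of √(0.7² + 0.7²) ≈ 1.0.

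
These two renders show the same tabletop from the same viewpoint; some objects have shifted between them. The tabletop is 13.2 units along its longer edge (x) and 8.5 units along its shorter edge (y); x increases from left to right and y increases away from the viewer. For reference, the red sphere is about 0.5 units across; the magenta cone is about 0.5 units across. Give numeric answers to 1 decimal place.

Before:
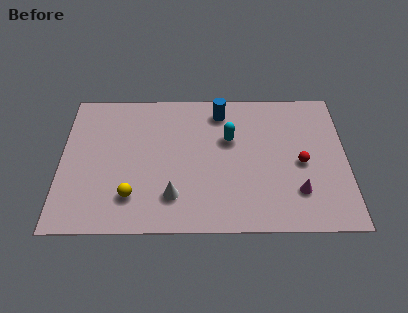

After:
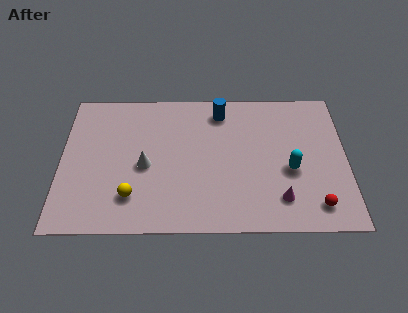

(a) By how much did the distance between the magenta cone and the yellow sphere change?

-0.8

The distance was about 7.6 in the first image and 6.8 in the second, so they moved 0.8 units closer together.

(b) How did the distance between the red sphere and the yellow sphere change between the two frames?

+0.4

Before: roughly 8.0 units apart; after: 8.4. That's 0.4 units further apart.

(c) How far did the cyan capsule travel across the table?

3.4

The cyan capsule was near (7.8, 5.4) before and (10.6, 3.5) after, so it travelled √(2.8² + 1.9²) ≈ 3.4 units.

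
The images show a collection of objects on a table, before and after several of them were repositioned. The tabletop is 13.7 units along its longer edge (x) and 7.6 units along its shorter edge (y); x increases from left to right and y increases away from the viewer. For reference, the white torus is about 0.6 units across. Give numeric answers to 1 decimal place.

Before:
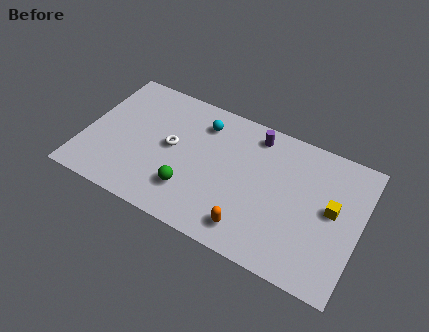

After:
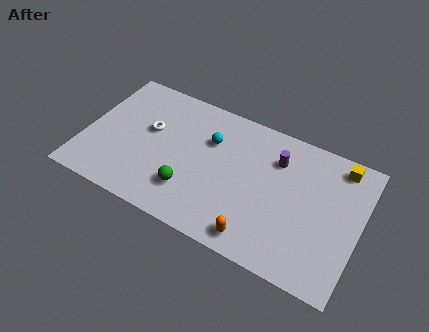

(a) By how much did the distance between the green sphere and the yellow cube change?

+1.2

Before: roughly 7.1 units apart; after: 8.3. That's 1.2 units further apart.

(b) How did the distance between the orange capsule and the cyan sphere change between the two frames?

-0.5

They were about 5.6 units apart before and 5.1 after — 0.5 units closer together.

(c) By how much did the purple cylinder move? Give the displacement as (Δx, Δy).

(1.2, -0.9)

From the two frames, the purple cylinder sits at roughly (8.2, 6.5) before and (9.4, 5.6) after.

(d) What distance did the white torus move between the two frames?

1.3

From (4.3, 4.0) to (3.1, 4.5), the white torus covered √(1.2² + 0.5²) ≈ 1.3 units.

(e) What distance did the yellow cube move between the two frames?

2.5

The yellow cube moved from about (12.3, 4.1) to (12.4, 6.6), a distance of √(0.1² + 2.5²) ≈ 2.5.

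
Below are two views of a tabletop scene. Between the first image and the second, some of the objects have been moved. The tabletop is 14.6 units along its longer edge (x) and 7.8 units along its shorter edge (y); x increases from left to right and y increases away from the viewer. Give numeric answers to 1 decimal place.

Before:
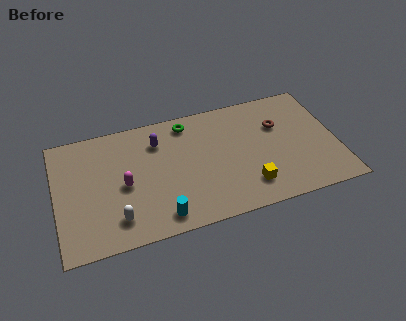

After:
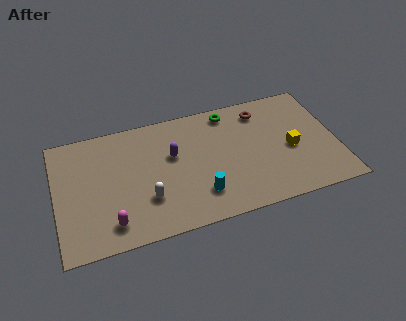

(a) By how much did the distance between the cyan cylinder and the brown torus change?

-1.9

Before: roughly 7.7 units apart; after: 5.8. That's 1.9 units closer together.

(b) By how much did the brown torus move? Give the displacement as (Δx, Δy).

(-0.8, 1.2)

The brown torus was at about (11.7, 5.2) and moved to about (10.9, 6.4).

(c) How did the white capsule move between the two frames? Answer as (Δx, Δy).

(1.6, 0.8)

From the two frames, the white capsule sits at roughly (3.0, 1.6) before and (4.6, 2.4) after.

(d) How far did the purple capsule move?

1.3

From (5.4, 5.9) to (6.1, 4.8), the purple capsule covered √(0.7² + 1.1²) ≈ 1.3 units.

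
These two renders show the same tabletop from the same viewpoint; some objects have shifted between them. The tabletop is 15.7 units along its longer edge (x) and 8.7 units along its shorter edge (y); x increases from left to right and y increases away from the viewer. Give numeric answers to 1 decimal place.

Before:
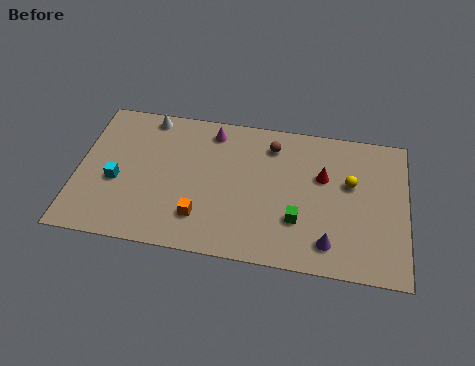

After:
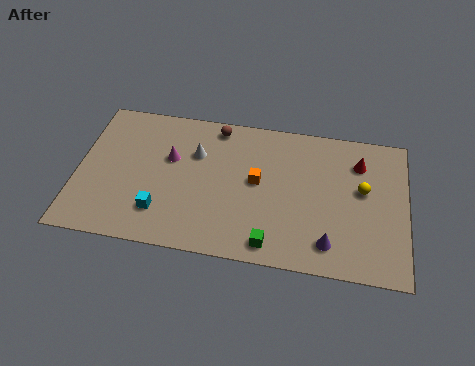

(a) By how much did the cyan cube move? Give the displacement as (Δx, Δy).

(2.2, -1.5)

The cyan cube was at about (1.9, 3.6) and moved to about (4.1, 2.1).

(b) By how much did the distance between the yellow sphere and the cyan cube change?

-1.3

The distance was about 11.2 in the first image and 9.9 in the second, so they moved 1.3 units closer together.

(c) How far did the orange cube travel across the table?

3.7

From (6.0, 2.1) to (8.6, 4.7), the orange cube covered √(2.6² + 2.6²) ≈ 3.7 units.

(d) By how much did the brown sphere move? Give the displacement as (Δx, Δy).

(-2.7, 0.7)

The brown sphere started near (9.2, 7.0) and ended near (6.5, 7.7).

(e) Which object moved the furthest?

the orange cube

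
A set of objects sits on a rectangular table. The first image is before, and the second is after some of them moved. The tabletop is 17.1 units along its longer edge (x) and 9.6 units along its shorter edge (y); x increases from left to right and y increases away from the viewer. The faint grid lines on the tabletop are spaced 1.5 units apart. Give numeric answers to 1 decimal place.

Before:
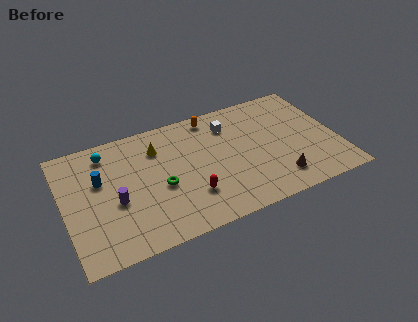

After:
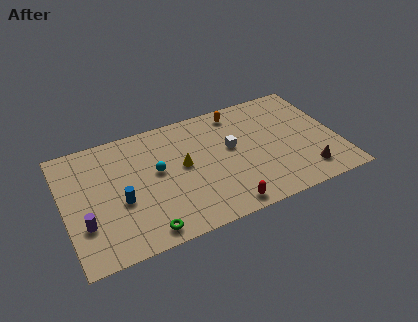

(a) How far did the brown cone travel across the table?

1.8

From (13.0, 1.9) to (14.8, 1.8), the brown cone covered √(1.8² + 0.1²) ≈ 1.8 units.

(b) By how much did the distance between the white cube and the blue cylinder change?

-1.1

Before: roughly 8.4 units apart; after: 7.3. That's 1.1 units closer together.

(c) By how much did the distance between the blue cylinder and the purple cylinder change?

+0.3

They were about 2.2 units apart before and 2.5 after — 0.3 units further apart.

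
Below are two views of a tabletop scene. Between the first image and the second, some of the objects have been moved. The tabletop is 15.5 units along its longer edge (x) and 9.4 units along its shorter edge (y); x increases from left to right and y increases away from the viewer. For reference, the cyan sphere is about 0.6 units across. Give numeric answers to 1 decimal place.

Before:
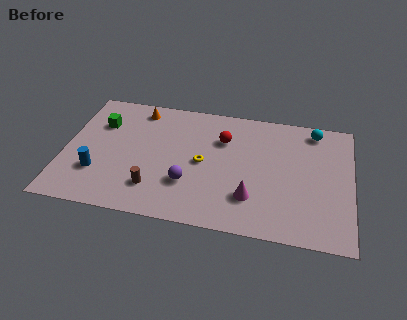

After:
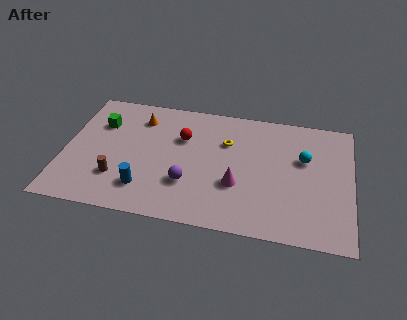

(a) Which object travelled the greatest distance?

the blue cylinder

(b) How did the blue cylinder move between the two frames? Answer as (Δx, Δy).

(2.6, -0.7)

From the two frames, the blue cylinder sits at roughly (1.9, 2.8) before and (4.5, 2.1) after.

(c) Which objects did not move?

the purple sphere and the green cube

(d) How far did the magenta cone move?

1.1

The magenta cone moved from about (10.2, 2.5) to (9.4, 3.3), a distance of √(0.8² + 0.8²) ≈ 1.1.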